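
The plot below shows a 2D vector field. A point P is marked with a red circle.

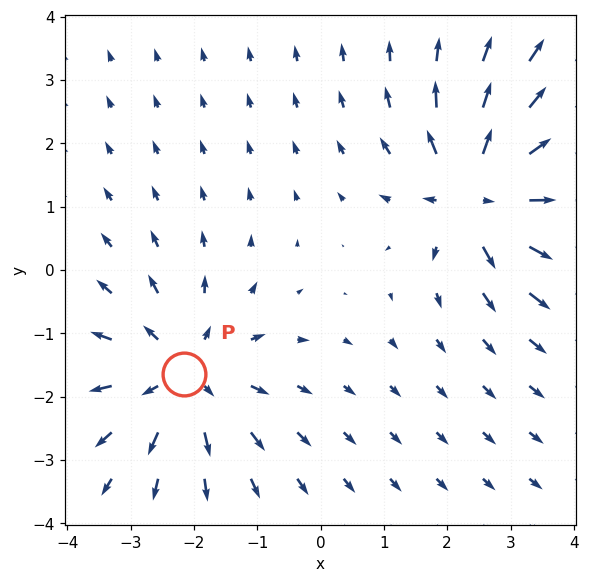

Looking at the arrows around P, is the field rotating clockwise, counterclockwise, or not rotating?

Near P at (-2.2, -1.6) the arrows show no circulation. The curl there is ≈0.

not rotating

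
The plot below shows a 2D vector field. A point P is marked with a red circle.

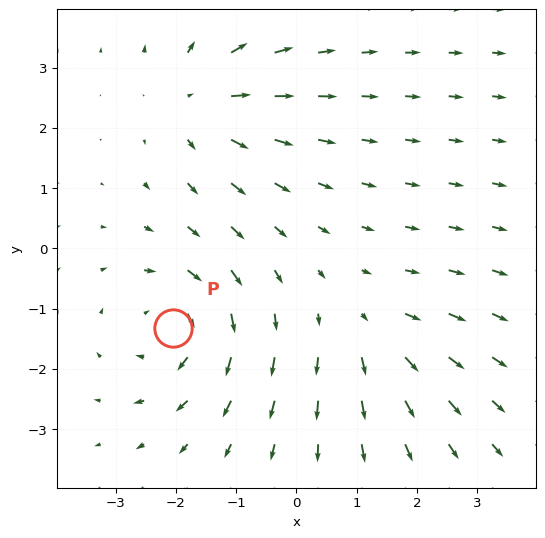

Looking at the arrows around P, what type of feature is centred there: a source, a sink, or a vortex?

vortex

At P (-2.1, -1.3) the arrows circulate clockwise. Divergence ≈0, curl about -4 — near-zero divergence with nonzero curl is a vortex.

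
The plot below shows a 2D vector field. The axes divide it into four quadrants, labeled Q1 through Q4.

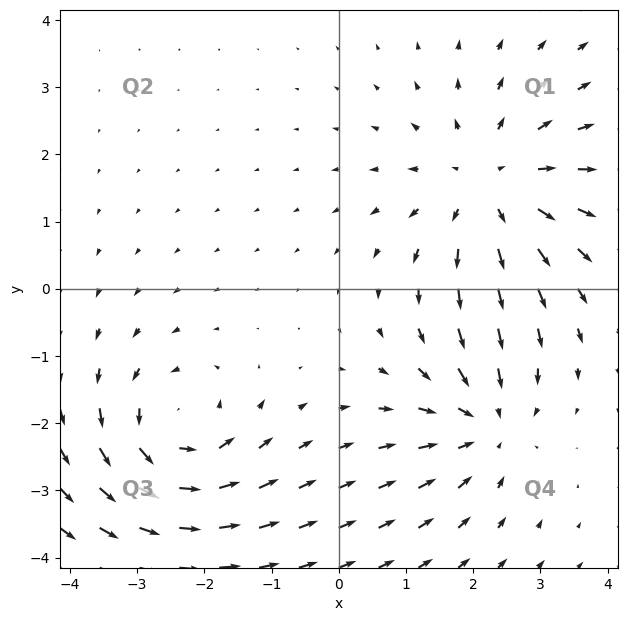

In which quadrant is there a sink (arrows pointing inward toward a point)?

The sink sits at approximately (2.2, -2.0), which lies in quadrant Q4. The divergence there is about -4, negative as expected for a sink.

Q4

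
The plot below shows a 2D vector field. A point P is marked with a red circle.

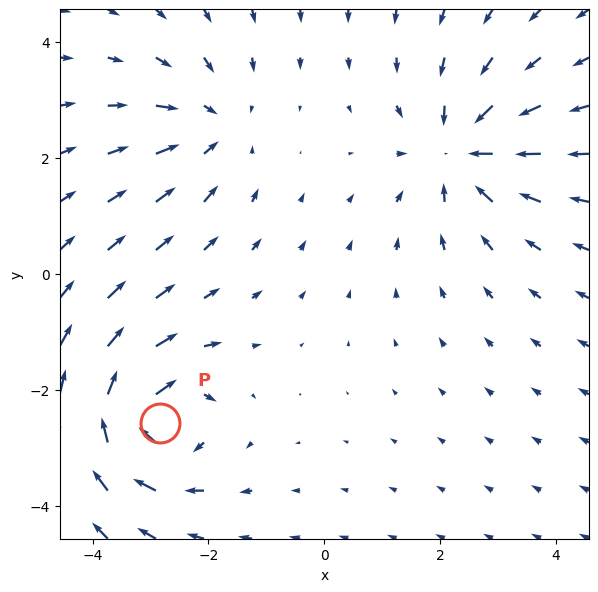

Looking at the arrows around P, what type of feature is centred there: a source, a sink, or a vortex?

vortex

At P (-2.8, -2.6) the arrows circulate clockwise. Divergence ≈0, curl about -5 — near-zero divergence with nonzero curl is a vortex.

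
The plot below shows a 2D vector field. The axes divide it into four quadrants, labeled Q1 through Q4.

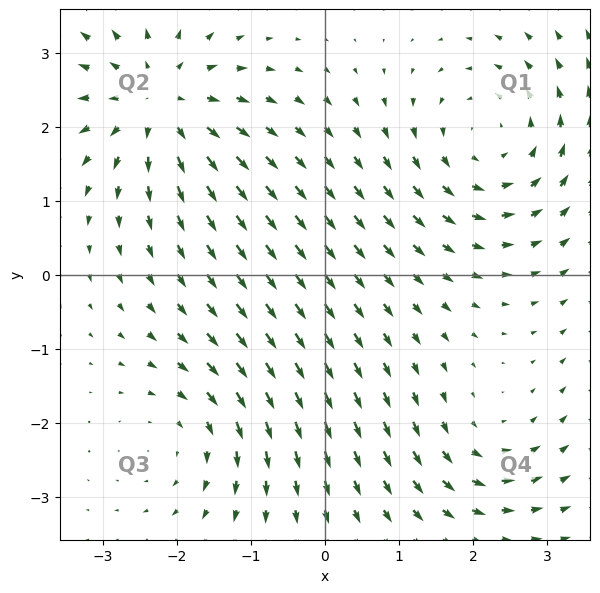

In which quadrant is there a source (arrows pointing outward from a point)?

The source sits at approximately (-2.2, 2.3), which lies in quadrant Q2. The divergence there is about +5, positive as expected for a source.

Q2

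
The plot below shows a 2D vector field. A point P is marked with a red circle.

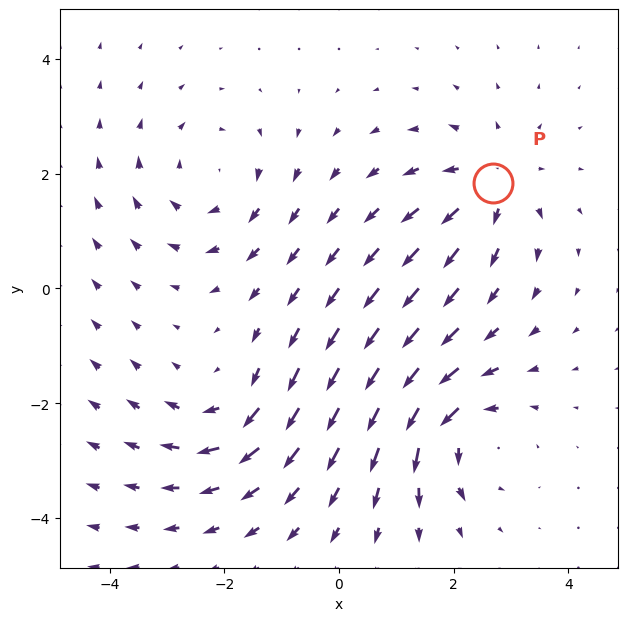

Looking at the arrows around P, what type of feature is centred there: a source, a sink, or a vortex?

At P (2.7, 1.8) the arrows spread outward. Divergence about +5, curl ≈0 — positive divergence with near-zero curl is a source.

source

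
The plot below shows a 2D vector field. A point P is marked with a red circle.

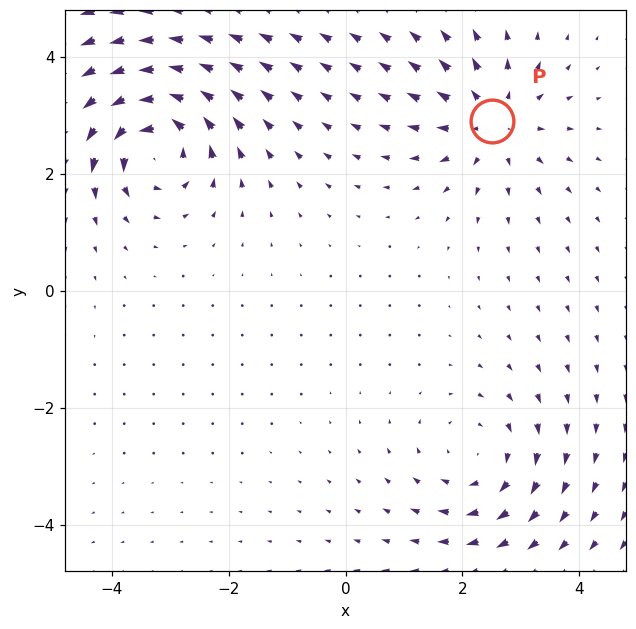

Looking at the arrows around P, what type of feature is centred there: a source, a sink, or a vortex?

At P (2.5, 2.9) the arrows spread outward. Divergence about +4, curl ≈0 — positive divergence with near-zero curl is a source.

source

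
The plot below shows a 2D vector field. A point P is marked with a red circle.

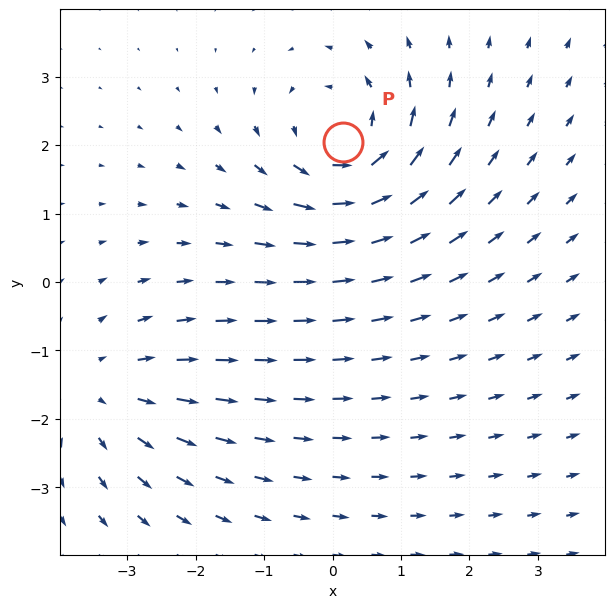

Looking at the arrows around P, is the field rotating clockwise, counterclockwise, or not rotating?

Near P at (0.2, 2.0) the arrows circulate counterclockwise. The curl (z-component) there is about +4; positive curl means counterclockwise rotation.

counterclockwise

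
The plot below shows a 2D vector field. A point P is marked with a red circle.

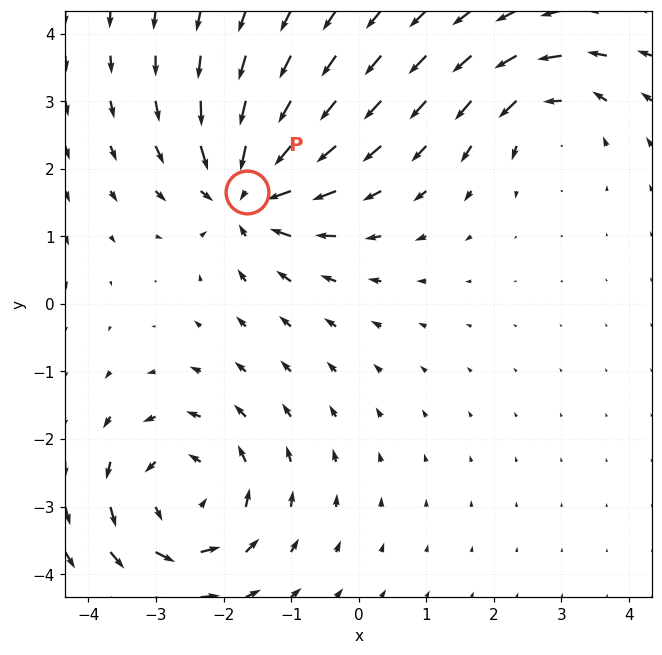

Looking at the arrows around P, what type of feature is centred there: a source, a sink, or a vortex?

At P (-1.6, 1.7) the arrows converge inward. Divergence about -6, curl ≈0 — negative divergence with near-zero curl is a sink.

sink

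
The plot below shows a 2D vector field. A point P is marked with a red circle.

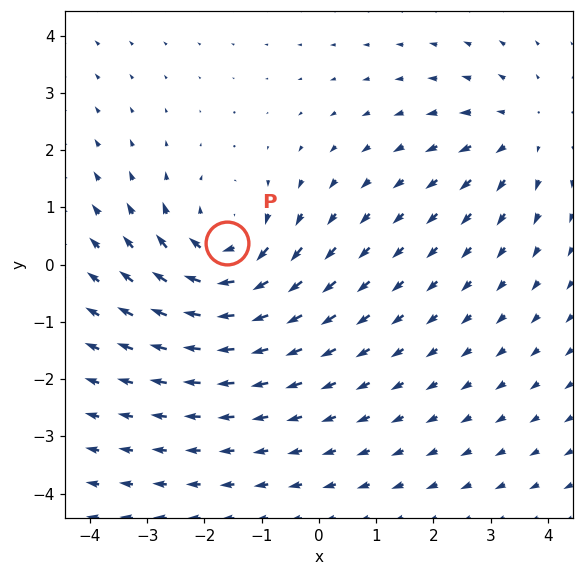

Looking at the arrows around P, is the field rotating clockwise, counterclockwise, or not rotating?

Near P at (-1.6, 0.4) the arrows circulate clockwise. The curl (z-component) there is about -4; negative curl means clockwise rotation.

clockwise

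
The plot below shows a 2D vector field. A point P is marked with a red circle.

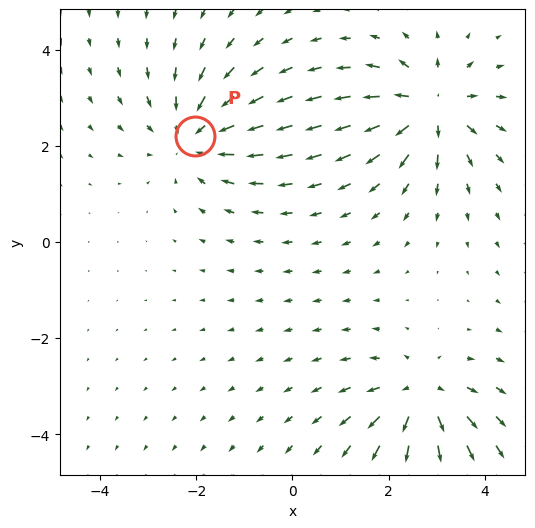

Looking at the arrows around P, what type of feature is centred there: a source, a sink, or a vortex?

At P (-2.0, 2.2) the arrows converge inward. Divergence about -3, curl ≈0 — negative divergence with near-zero curl is a sink.

sink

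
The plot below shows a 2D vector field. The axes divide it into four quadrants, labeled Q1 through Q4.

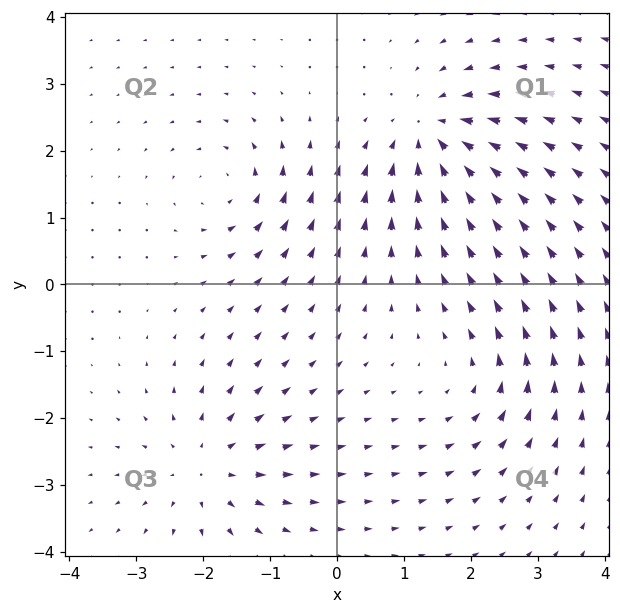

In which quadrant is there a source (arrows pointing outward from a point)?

The source sits at approximately (-2.0, -2.7), which lies in quadrant Q3. The divergence there is about +4, positive as expected for a source.

Q3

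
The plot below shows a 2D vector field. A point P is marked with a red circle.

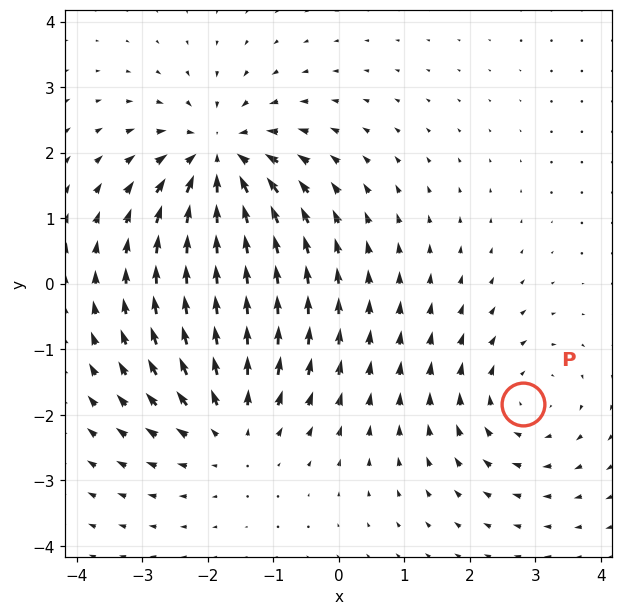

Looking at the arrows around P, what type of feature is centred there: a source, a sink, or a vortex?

At P (2.8, -1.8) the arrows circulate clockwise. Divergence ≈0, curl about -2 — near-zero divergence with nonzero curl is a vortex.

vortex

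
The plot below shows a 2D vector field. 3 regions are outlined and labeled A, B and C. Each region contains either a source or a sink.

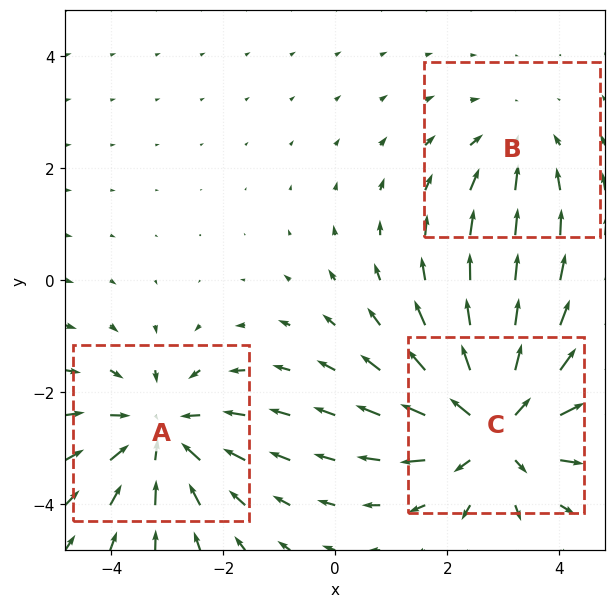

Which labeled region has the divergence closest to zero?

B

Divergence at each region's feature centre — A: about -3, B: about -2, C: about +4. Region B is closest to zero.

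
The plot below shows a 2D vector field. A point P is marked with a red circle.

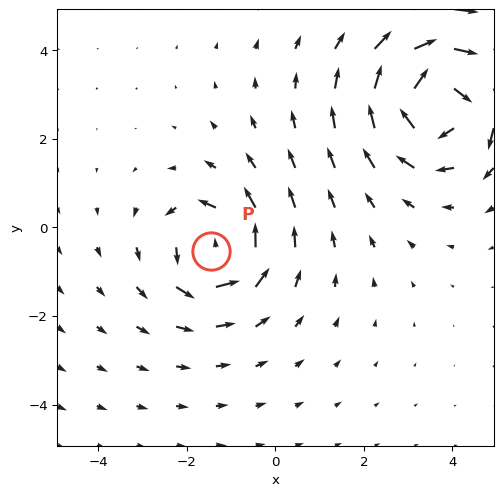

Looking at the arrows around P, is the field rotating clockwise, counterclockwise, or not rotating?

Near P at (-1.5, -0.5) the arrows circulate counterclockwise. The curl (z-component) there is about +4; positive curl means counterclockwise rotation.

counterclockwise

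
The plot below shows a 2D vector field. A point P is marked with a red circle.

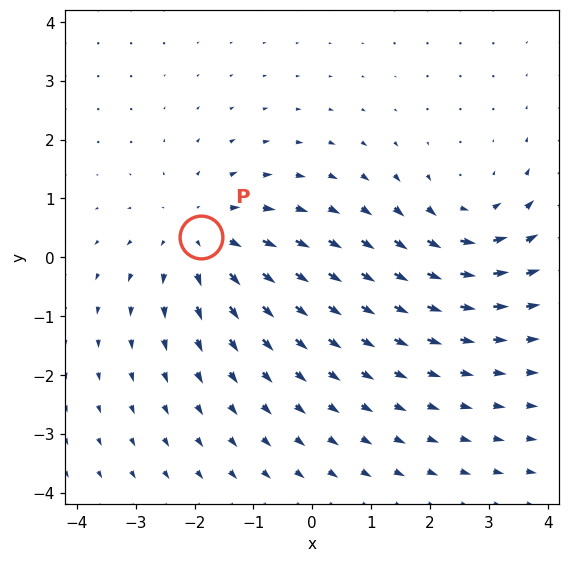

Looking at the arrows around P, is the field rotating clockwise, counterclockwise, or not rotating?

Near P at (-1.9, 0.3) the arrows show no circulation. The curl there is ≈0.

not rotating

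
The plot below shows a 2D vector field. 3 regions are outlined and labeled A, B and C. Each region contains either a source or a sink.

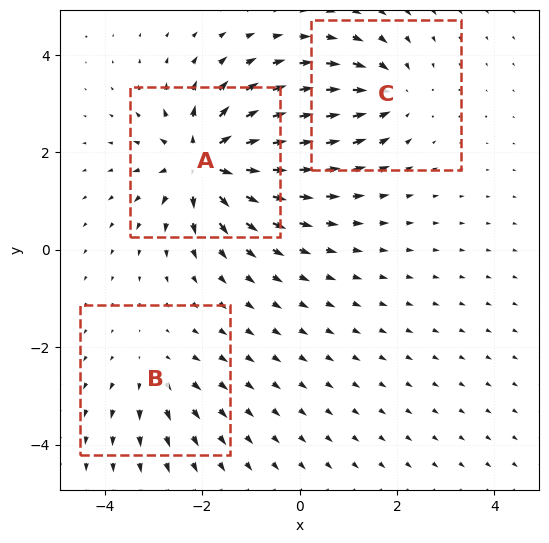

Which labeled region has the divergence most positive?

Divergence at each region's feature centre — A: about +6, B: about +3, C: about -4. Region A is most positive.

A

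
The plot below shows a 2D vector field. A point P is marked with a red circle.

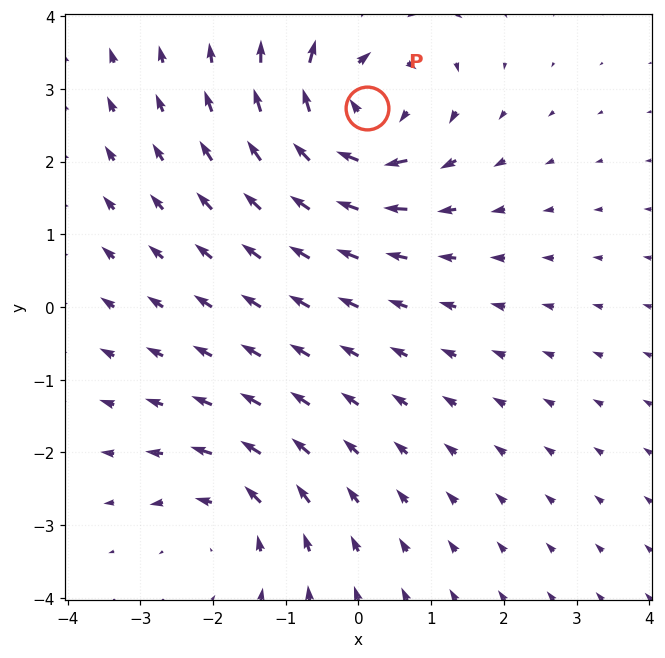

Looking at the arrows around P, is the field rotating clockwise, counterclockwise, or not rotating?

clockwise

Near P at (0.1, 2.7) the arrows circulate clockwise. The curl (z-component) there is about -5; negative curl means clockwise rotation.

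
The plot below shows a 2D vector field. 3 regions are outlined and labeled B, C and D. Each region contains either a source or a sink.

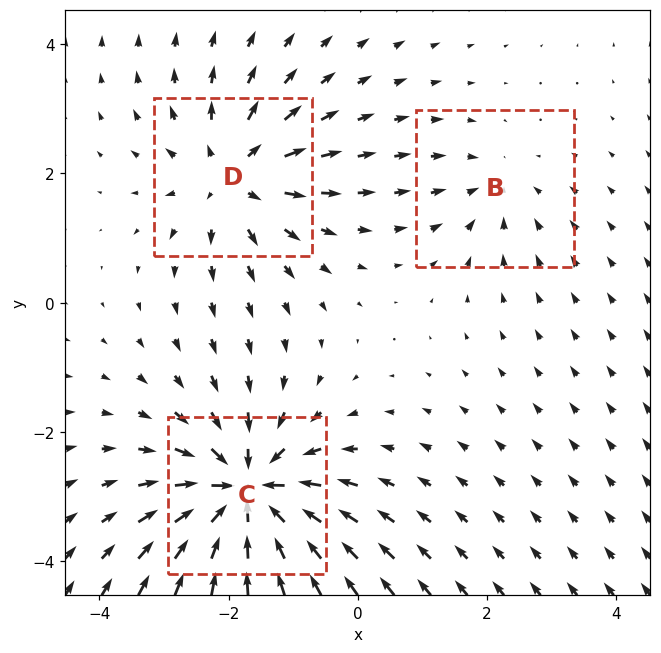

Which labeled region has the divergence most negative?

Divergence at each region's feature centre — B: about -2, C: about -6, D: about +4. Region C is most negative.

C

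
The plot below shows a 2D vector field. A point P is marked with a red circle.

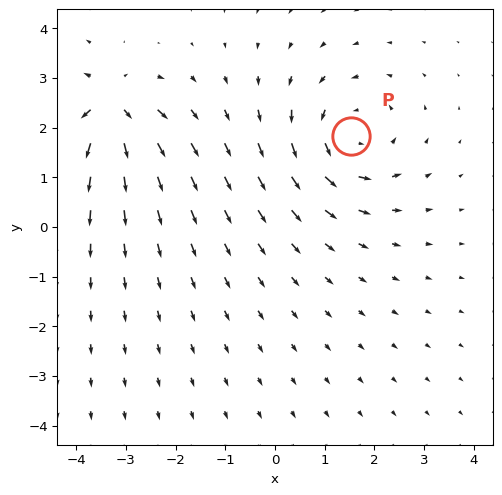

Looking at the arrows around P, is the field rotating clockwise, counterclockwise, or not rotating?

counterclockwise

Near P at (1.5, 1.8) the arrows circulate counterclockwise. The curl (z-component) there is about +3; positive curl means counterclockwise rotation.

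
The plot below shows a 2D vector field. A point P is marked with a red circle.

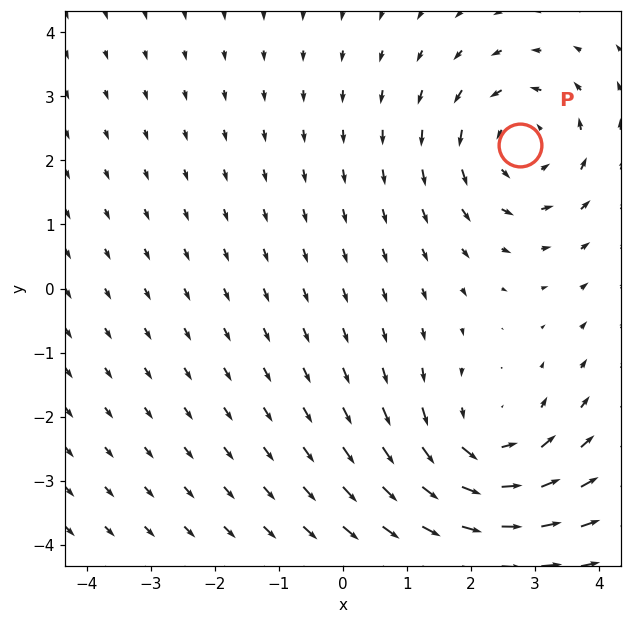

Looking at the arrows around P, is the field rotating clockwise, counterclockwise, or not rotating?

counterclockwise

Near P at (2.8, 2.2) the arrows circulate counterclockwise. The curl (z-component) there is about +4; positive curl means counterclockwise rotation.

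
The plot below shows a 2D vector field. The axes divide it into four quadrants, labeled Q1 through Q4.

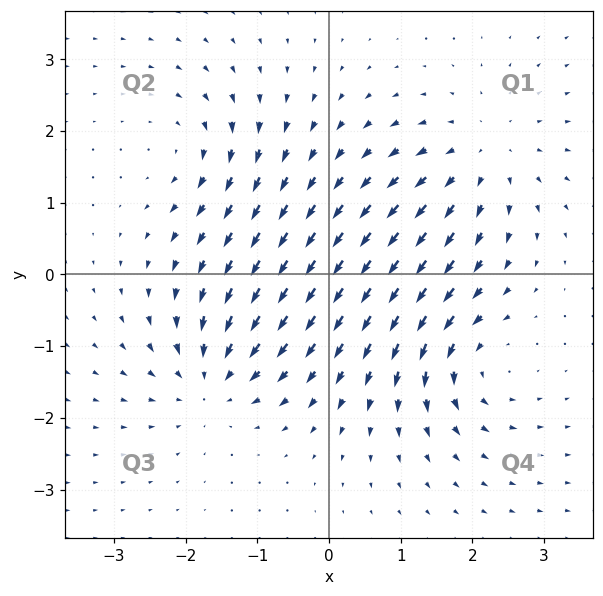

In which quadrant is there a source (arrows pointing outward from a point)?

The source sits at approximately (2.1, 1.6), which lies in quadrant Q1. The divergence there is about +3, positive as expected for a source.

Q1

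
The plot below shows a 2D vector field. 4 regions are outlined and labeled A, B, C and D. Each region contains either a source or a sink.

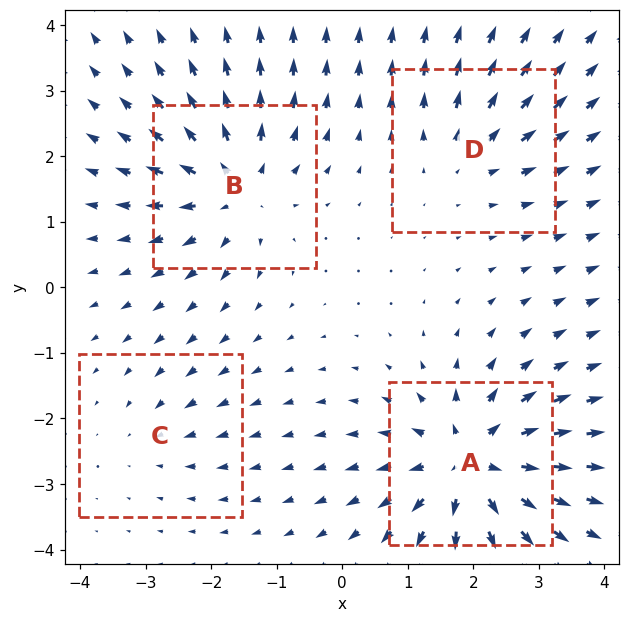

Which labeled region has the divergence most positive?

Divergence at each region's feature centre — A: about +8, B: about +6, C: about -2, D: about +4. Region A is most positive.

A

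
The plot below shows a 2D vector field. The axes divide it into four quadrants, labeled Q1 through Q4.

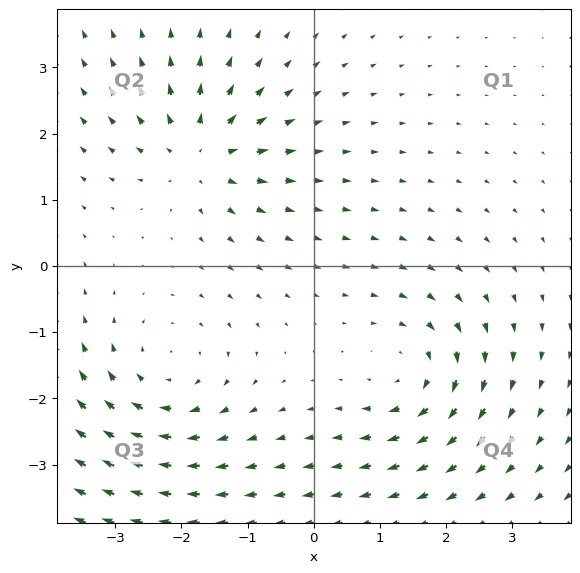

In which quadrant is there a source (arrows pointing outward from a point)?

Q2

The source sits at approximately (-1.7, 1.7), which lies in quadrant Q2. The divergence there is about +5, positive as expected for a source.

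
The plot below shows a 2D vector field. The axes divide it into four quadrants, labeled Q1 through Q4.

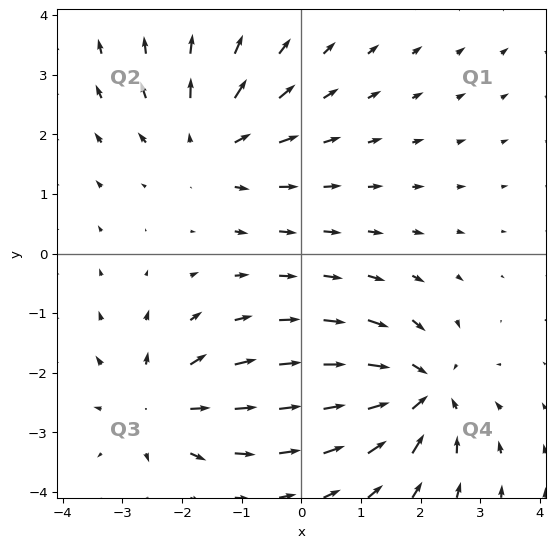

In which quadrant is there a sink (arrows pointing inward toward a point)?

The sink sits at approximately (2.0, -2.3), which lies in quadrant Q4. The divergence there is about -6, negative as expected for a sink.

Q4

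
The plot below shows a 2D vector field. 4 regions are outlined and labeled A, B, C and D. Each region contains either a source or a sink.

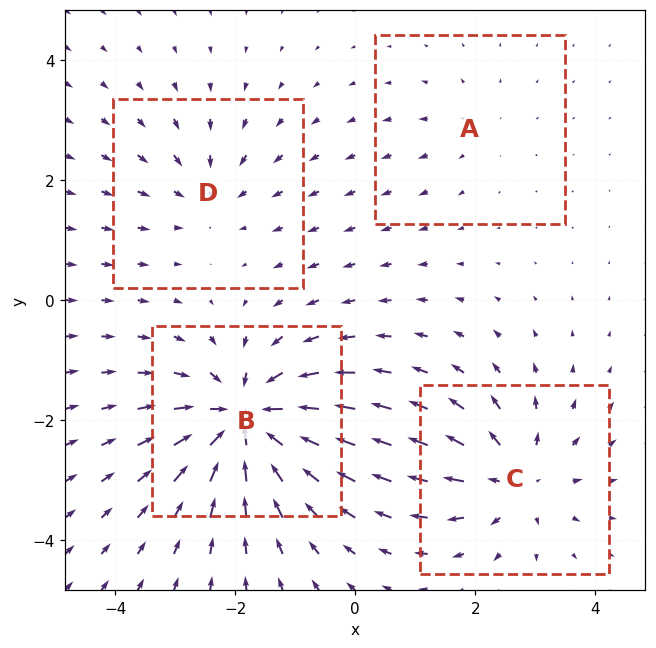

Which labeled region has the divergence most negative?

Divergence at each region's feature centre — A: about +2, B: about -8, C: about +5, D: about -3. Region B is most negative.

B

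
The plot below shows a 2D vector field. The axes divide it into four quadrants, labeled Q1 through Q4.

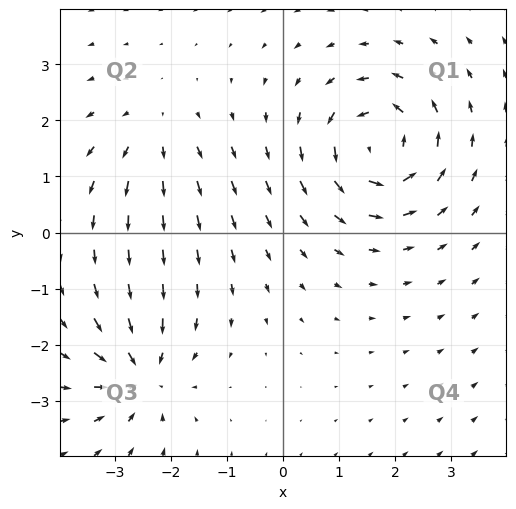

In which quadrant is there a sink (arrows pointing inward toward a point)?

The sink sits at approximately (-2.5, -2.5), which lies in quadrant Q3. The divergence there is about -5, negative as expected for a sink.

Q3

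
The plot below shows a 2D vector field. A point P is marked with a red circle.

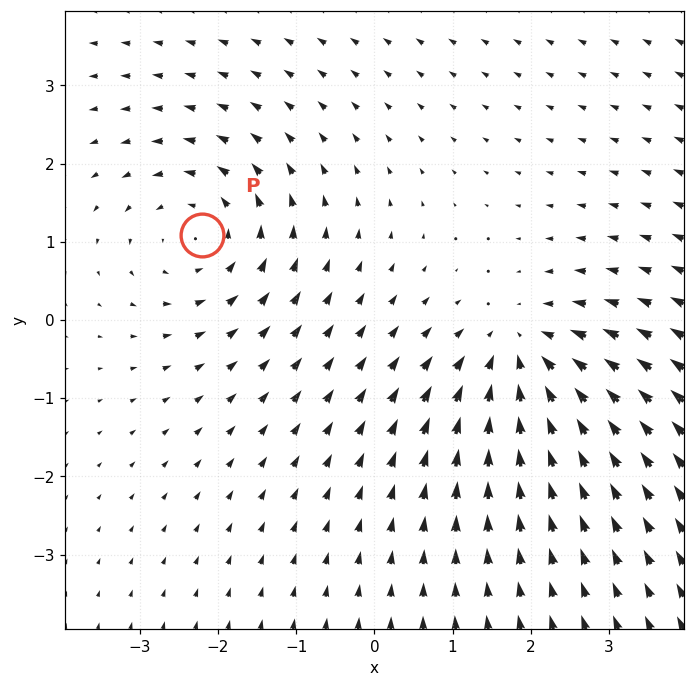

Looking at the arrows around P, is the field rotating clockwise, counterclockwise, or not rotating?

counterclockwise

Near P at (-2.2, 1.1) the arrows circulate counterclockwise. The curl (z-component) there is about +3; positive curl means counterclockwise rotation.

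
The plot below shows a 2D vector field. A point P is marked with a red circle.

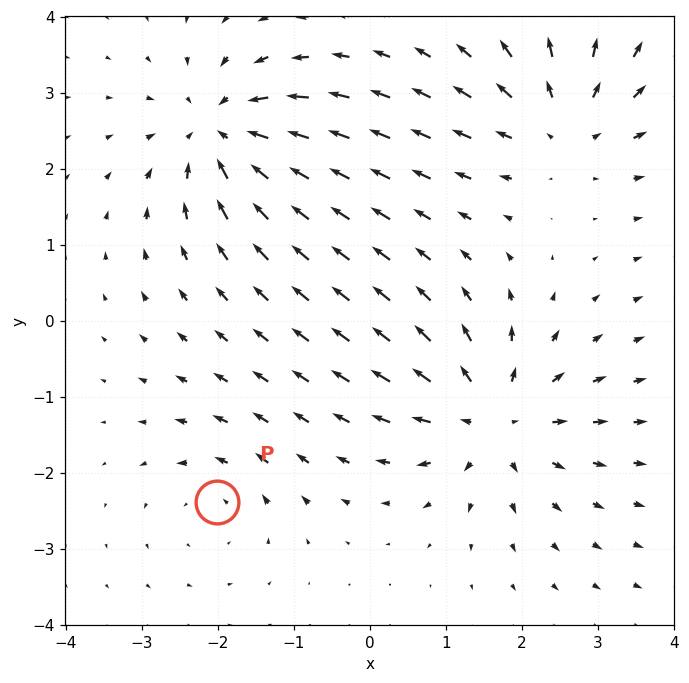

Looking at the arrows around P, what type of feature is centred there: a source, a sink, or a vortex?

vortex

At P (-2.0, -2.4) the arrows circulate counterclockwise. Divergence ≈0, curl about +3 — near-zero divergence with nonzero curl is a vortex.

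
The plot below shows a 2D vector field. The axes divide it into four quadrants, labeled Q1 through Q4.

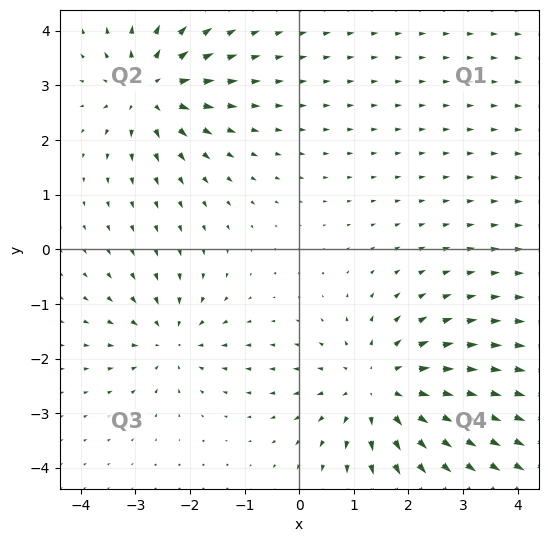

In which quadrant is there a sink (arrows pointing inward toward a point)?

The sink sits at approximately (-2.4, -1.7), which lies in quadrant Q3. The divergence there is about -4, negative as expected for a sink.

Q3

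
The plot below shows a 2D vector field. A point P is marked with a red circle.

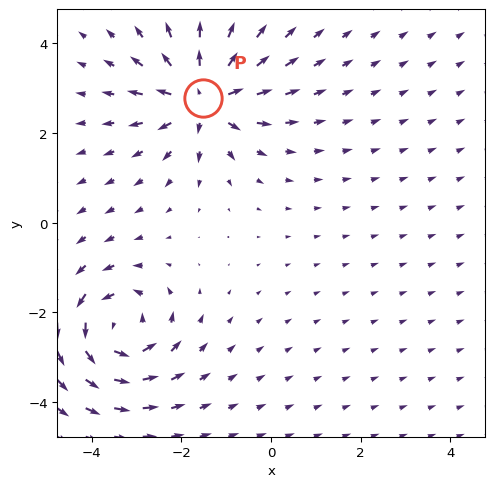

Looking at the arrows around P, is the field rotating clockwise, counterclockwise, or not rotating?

not rotating

Near P at (-1.5, 2.8) the arrows show no circulation. The curl there is ≈0.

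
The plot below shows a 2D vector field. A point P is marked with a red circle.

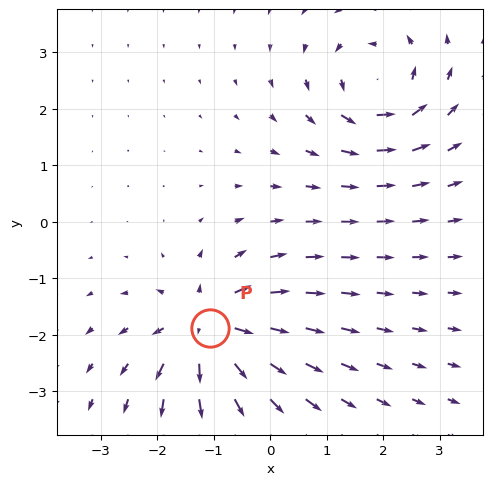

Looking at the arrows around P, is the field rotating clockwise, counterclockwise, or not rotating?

not rotating

Near P at (-1.1, -1.9) the arrows show no circulation. The curl there is ≈0.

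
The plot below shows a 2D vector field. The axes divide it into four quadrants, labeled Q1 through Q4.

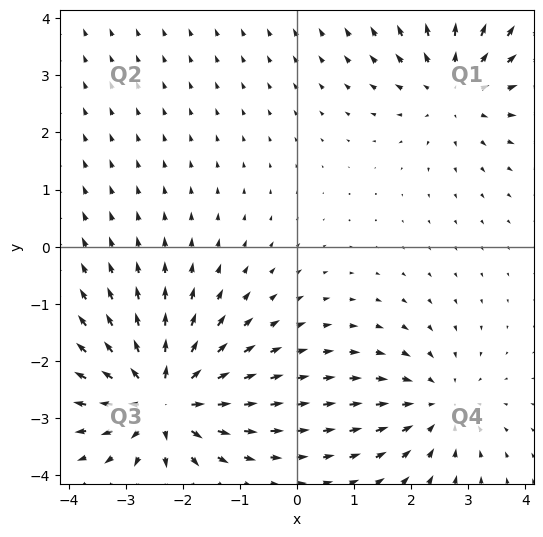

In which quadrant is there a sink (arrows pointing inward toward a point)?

The sink sits at approximately (2.5, -2.8), which lies in quadrant Q4. The divergence there is about -3, negative as expected for a sink.

Q4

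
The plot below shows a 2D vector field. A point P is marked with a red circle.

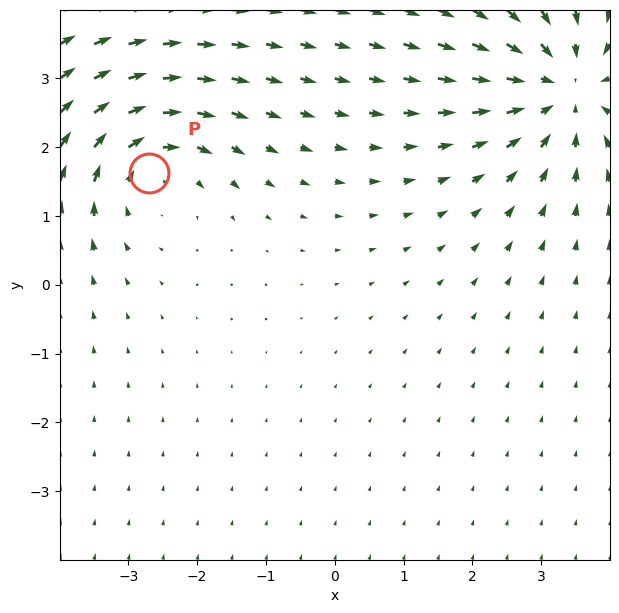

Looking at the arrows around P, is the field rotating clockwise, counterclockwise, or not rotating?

clockwise

Near P at (-2.7, 1.6) the arrows circulate clockwise. The curl (z-component) there is about -3; negative curl means clockwise rotation.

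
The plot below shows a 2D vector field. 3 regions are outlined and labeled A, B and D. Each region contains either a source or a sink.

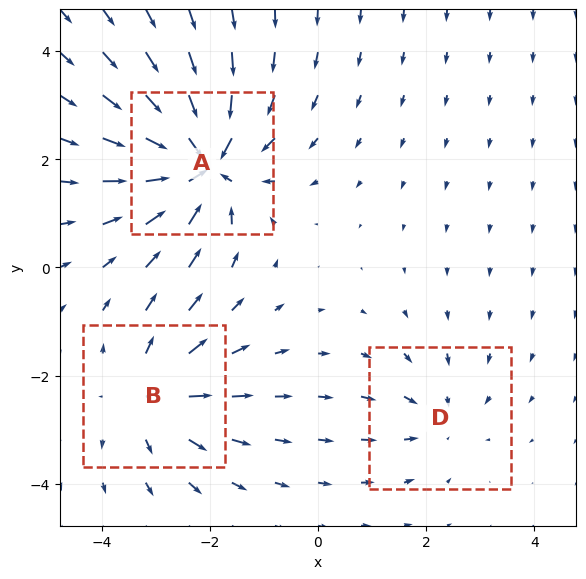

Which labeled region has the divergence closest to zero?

Divergence at each region's feature centre — A: about -6, B: about +3, D: about -2. Region D is closest to zero.

D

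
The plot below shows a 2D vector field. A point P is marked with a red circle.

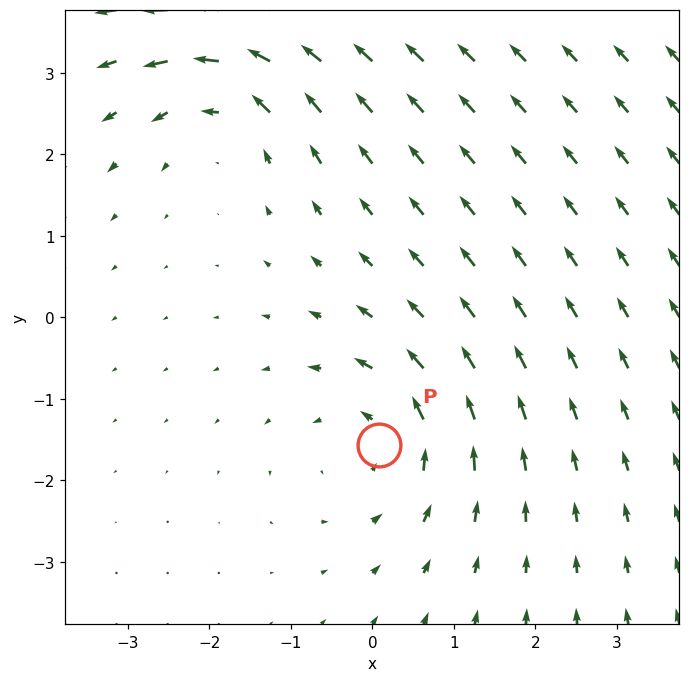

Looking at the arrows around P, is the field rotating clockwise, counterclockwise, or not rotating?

counterclockwise

Near P at (0.1, -1.6) the arrows circulate counterclockwise. The curl (z-component) there is about +3; positive curl means counterclockwise rotation.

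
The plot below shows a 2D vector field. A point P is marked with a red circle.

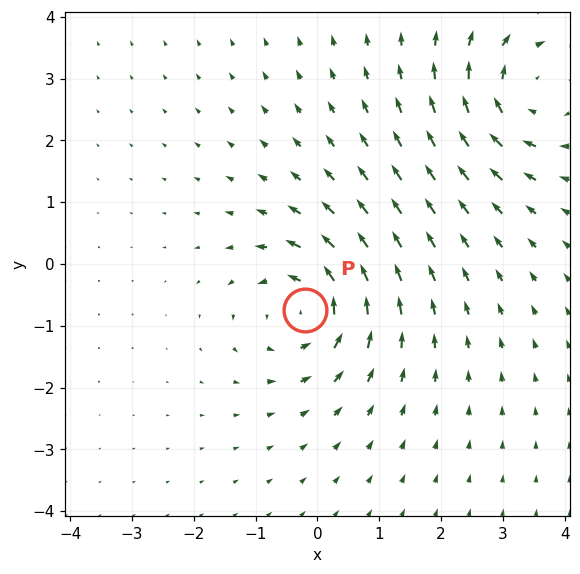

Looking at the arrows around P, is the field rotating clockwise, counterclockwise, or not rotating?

counterclockwise

Near P at (-0.2, -0.8) the arrows circulate counterclockwise. The curl (z-component) there is about +5; positive curl means counterclockwise rotation.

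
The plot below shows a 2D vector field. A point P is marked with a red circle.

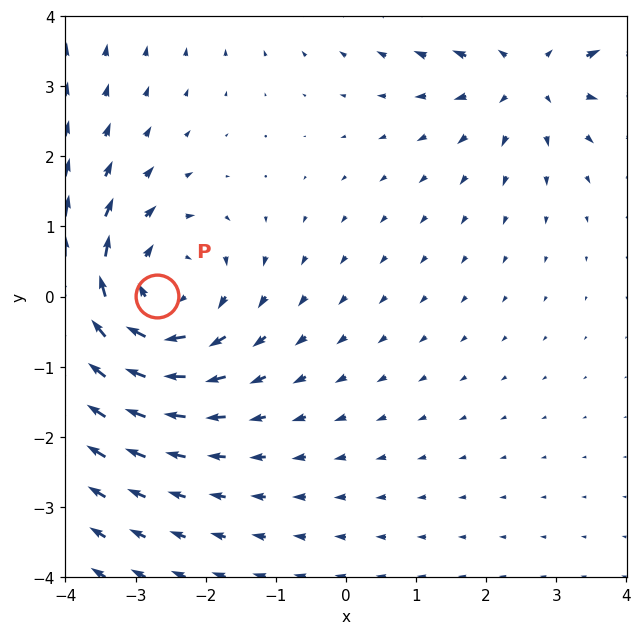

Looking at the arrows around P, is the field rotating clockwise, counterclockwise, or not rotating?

clockwise

Near P at (-2.7, 0.0) the arrows circulate clockwise. The curl (z-component) there is about -4; negative curl means clockwise rotation.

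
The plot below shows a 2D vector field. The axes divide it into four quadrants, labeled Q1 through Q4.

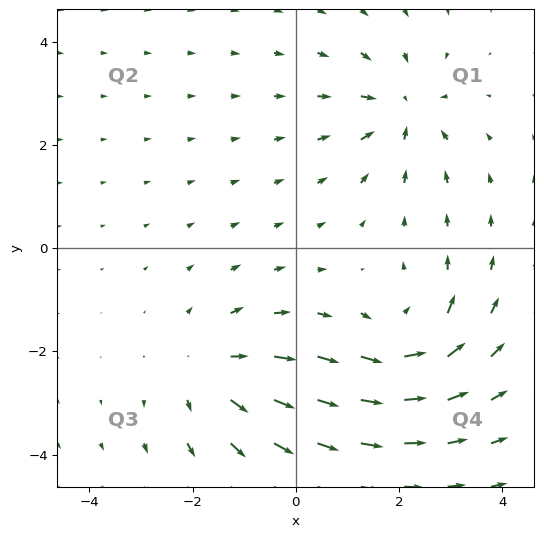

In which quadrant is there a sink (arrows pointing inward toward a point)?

Q1

The sink sits at approximately (2.1, 2.7), which lies in quadrant Q1. The divergence there is about -4, negative as expected for a sink.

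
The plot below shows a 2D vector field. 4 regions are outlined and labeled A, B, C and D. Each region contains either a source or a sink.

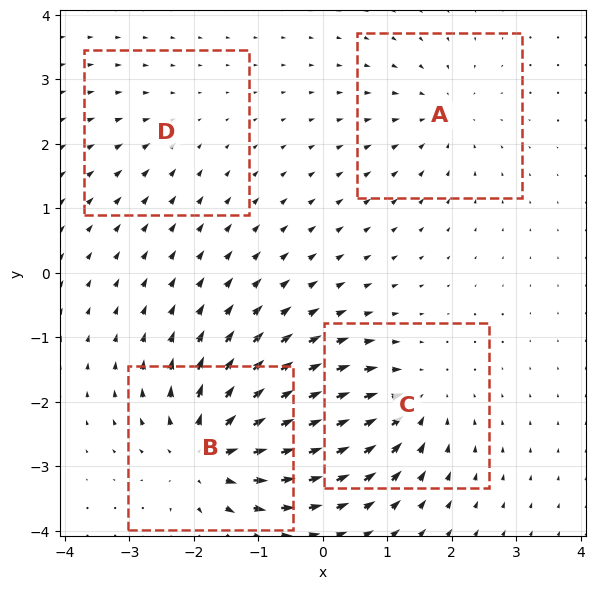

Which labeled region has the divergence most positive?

Divergence at each region's feature centre — A: about -4, B: about +8, C: about -6, D: about -2. Region B is most positive.

B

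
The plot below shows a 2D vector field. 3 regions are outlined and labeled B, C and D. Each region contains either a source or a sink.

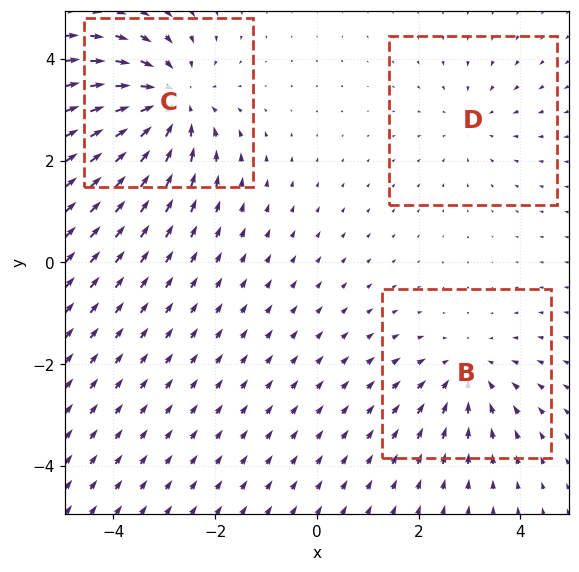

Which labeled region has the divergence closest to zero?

Divergence at each region's feature centre — B: about -3, C: about -4, D: about -2. Region D is closest to zero.

D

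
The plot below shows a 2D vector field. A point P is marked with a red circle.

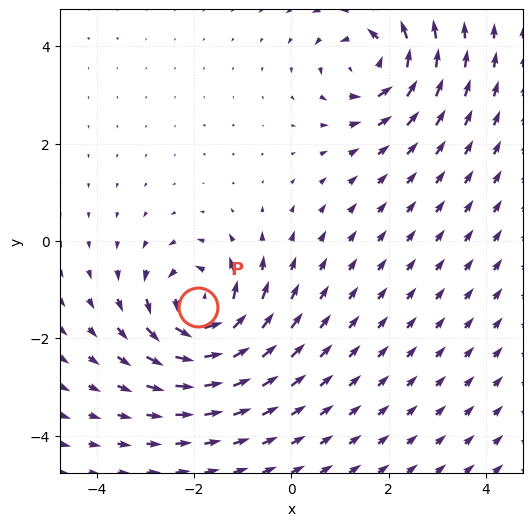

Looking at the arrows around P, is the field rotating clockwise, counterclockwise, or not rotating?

Near P at (-1.9, -1.4) the arrows circulate counterclockwise. The curl (z-component) there is about +6; positive curl means counterclockwise rotation.

counterclockwise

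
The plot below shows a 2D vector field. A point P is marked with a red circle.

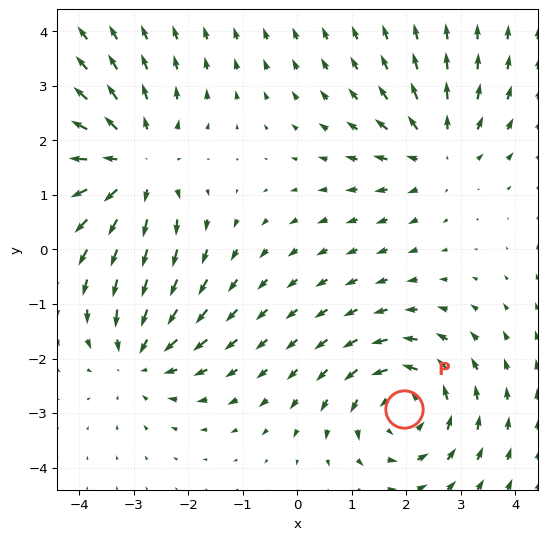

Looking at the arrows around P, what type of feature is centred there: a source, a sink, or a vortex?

vortex

At P (1.9, -2.9) the arrows circulate counterclockwise. Divergence ≈0, curl about +4 — near-zero divergence with nonzero curl is a vortex.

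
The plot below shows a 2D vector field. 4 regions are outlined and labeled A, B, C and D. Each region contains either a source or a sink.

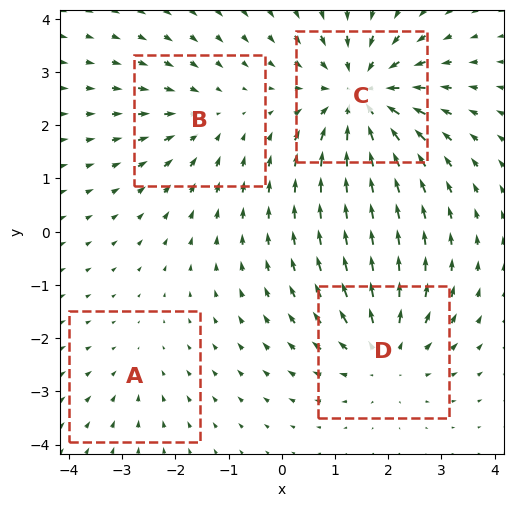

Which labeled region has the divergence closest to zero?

A

Divergence at each region's feature centre — A: about -2, B: about -3, C: about -7, D: about +5. Region A is closest to zero.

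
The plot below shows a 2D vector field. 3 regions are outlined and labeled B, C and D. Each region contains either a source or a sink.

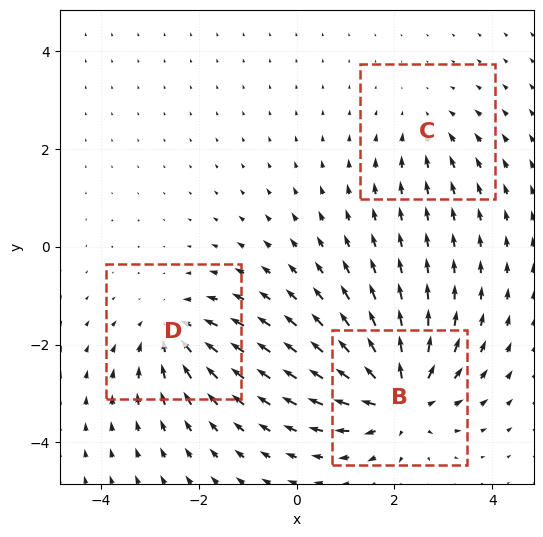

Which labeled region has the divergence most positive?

B

Divergence at each region's feature centre — B: about +6, C: about -2, D: about -4. Region B is most positive.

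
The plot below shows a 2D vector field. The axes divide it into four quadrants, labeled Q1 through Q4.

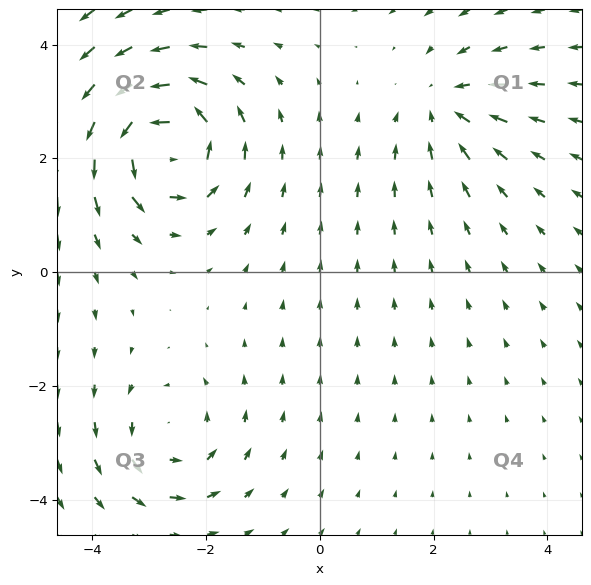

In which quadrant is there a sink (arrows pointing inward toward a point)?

Q1

The sink sits at approximately (2.2, 2.9), which lies in quadrant Q1. The divergence there is about -3, negative as expected for a sink.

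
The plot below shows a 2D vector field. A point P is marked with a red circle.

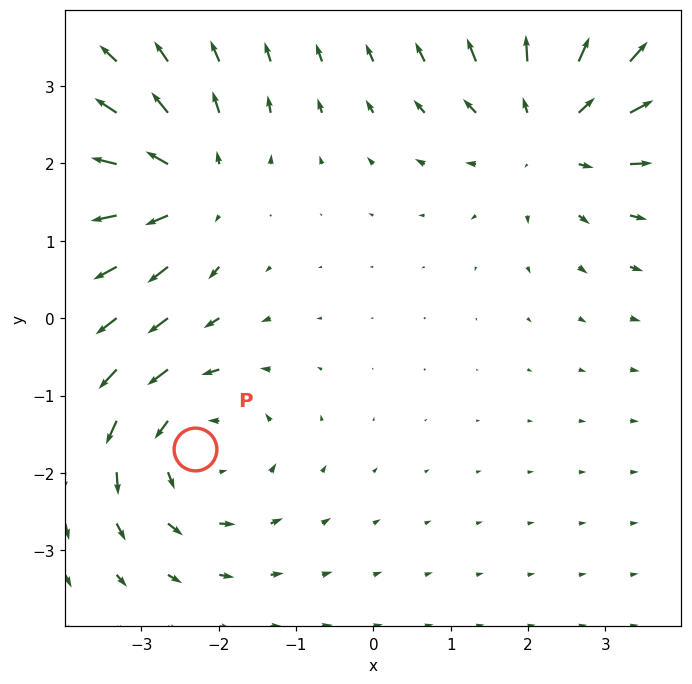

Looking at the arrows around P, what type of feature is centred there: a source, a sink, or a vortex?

At P (-2.3, -1.7) the arrows circulate counterclockwise. Divergence ≈0, curl about +4 — near-zero divergence with nonzero curl is a vortex.

vortex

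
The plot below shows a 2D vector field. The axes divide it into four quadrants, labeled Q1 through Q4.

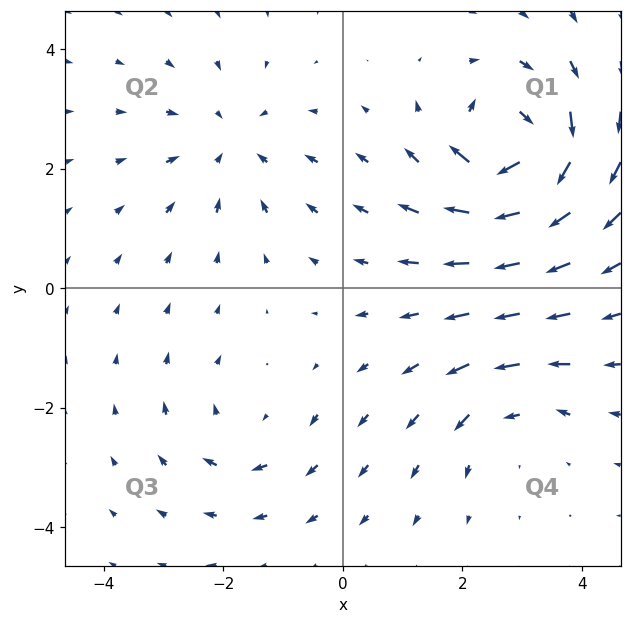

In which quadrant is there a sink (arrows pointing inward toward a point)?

The sink sits at approximately (-1.9, 2.4), which lies in quadrant Q2. The divergence there is about -3, negative as expected for a sink.

Q2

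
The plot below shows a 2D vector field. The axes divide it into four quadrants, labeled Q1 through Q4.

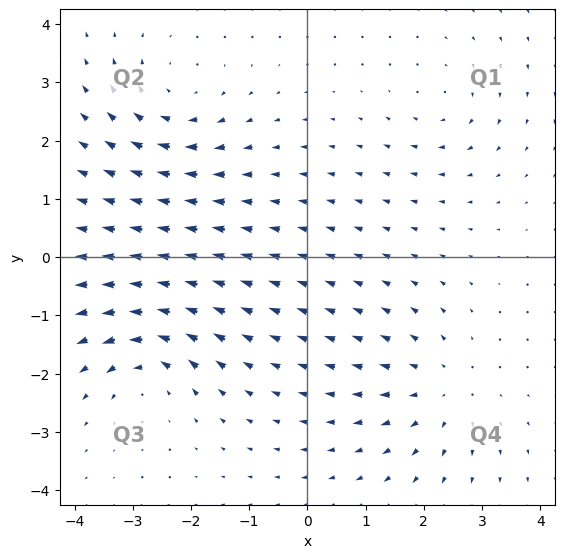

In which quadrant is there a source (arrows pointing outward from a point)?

The source sits at approximately (2.3, -2.3), which lies in quadrant Q4. The divergence there is about +4, positive as expected for a source.

Q4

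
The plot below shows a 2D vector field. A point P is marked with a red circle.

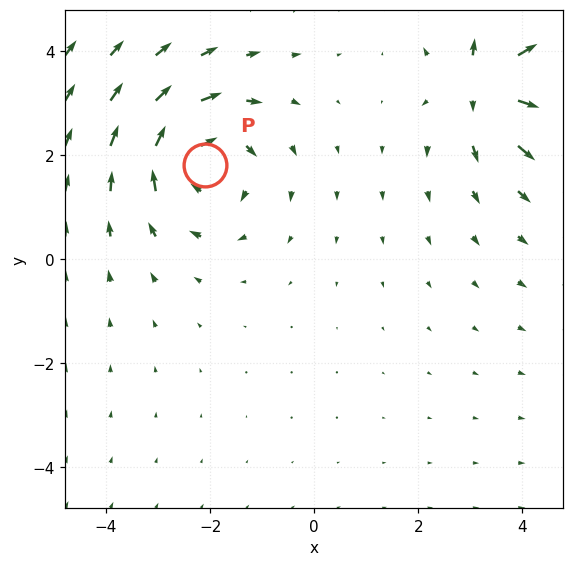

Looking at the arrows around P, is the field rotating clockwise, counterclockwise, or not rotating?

clockwise

Near P at (-2.1, 1.8) the arrows circulate clockwise. The curl (z-component) there is about -4; negative curl means clockwise rotation.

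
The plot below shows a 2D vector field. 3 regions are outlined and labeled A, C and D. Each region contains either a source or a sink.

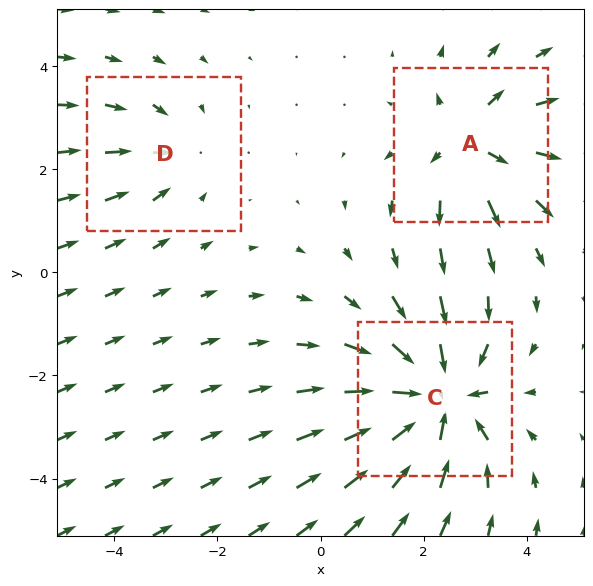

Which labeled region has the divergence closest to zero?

Divergence at each region's feature centre — A: about +4, C: about -6, D: about -2. Region D is closest to zero.

D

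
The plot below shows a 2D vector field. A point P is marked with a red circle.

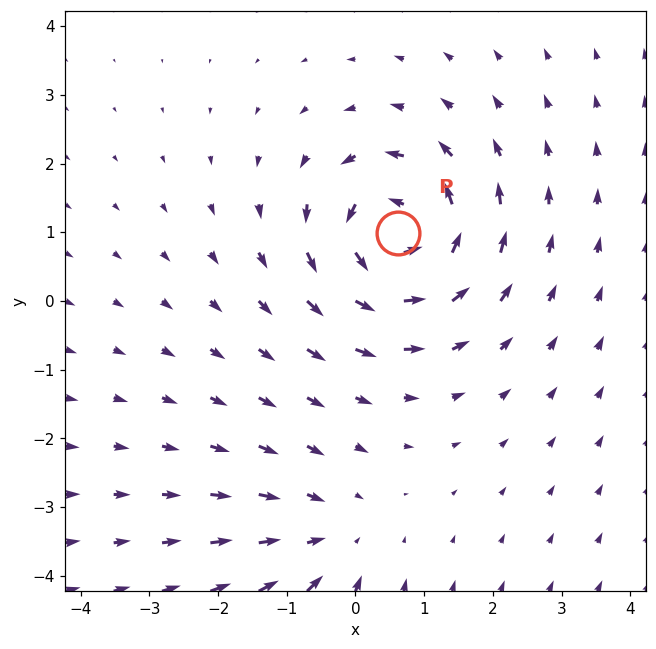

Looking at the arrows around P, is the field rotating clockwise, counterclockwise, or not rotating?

Near P at (0.6, 1.0) the arrows circulate counterclockwise. The curl (z-component) there is about +7; positive curl means counterclockwise rotation.

counterclockwise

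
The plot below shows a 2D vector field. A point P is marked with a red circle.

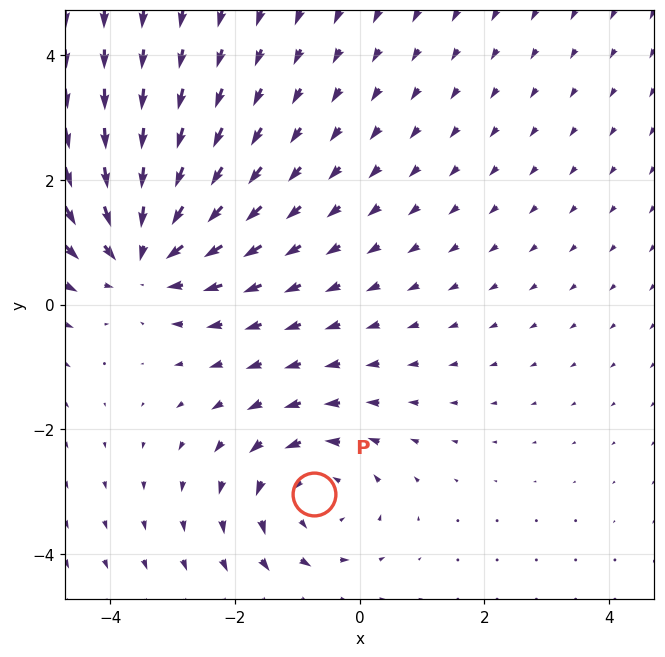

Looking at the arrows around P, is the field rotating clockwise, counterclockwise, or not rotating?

counterclockwise

Near P at (-0.7, -3.0) the arrows circulate counterclockwise. The curl (z-component) there is about +3; positive curl means counterclockwise rotation.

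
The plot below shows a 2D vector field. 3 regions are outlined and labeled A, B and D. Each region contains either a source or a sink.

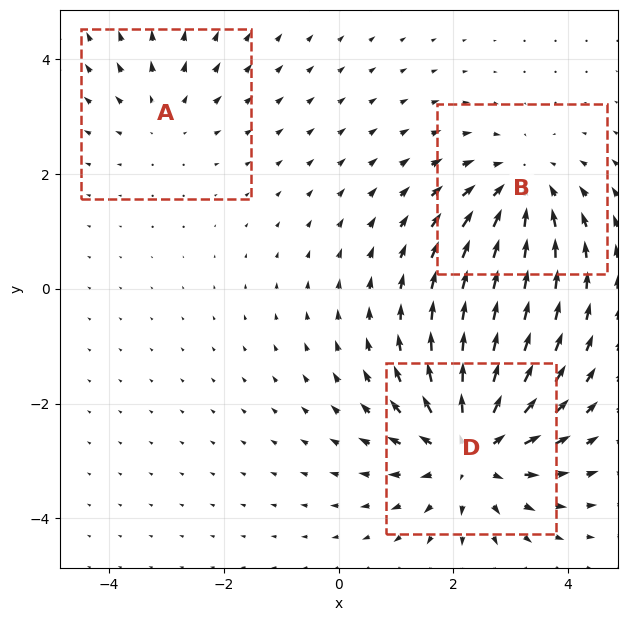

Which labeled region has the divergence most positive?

Divergence at each region's feature centre — A: about +2, B: about -3, D: about +4. Region D is most positive.

D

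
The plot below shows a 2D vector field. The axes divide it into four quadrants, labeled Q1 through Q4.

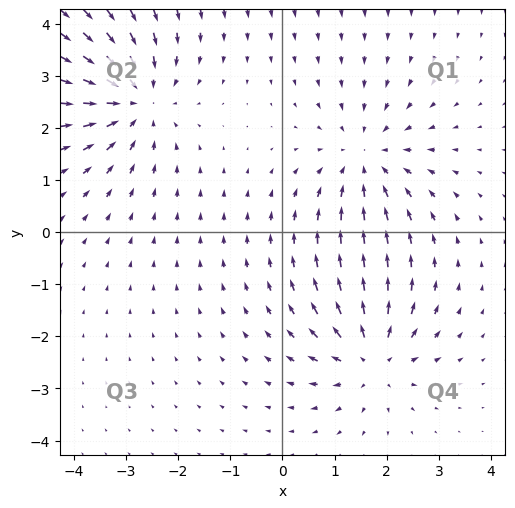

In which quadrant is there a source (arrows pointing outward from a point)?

Q4

The source sits at approximately (1.7, -2.4), which lies in quadrant Q4. The divergence there is about +5, positive as expected for a source.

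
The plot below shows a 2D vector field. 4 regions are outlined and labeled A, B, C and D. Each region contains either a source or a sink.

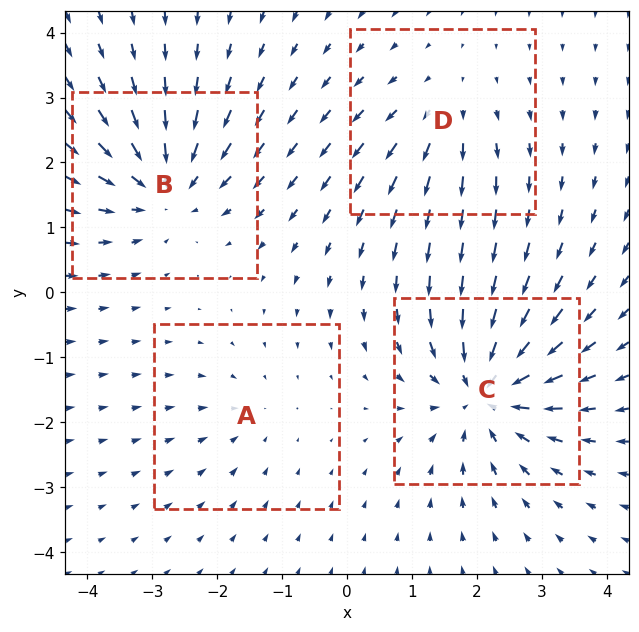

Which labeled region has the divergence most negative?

Divergence at each region's feature centre — A: about -2, B: about -6, C: about -7, D: about +3. Region C is most negative.

C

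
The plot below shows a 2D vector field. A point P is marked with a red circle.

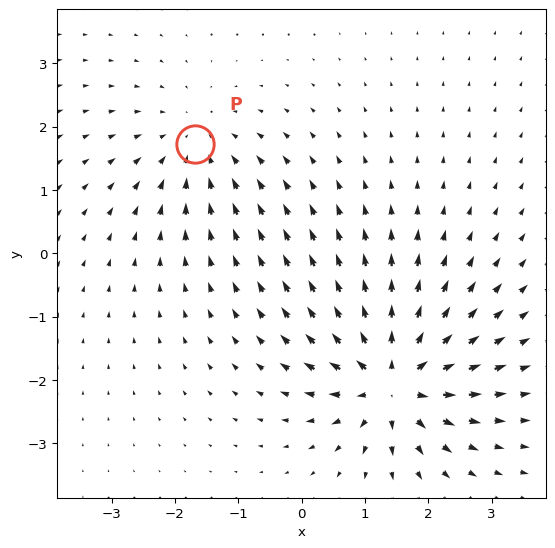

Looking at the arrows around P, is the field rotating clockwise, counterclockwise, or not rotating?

Near P at (-1.7, 1.7) the arrows show no circulation. The curl there is ≈0.

not rotating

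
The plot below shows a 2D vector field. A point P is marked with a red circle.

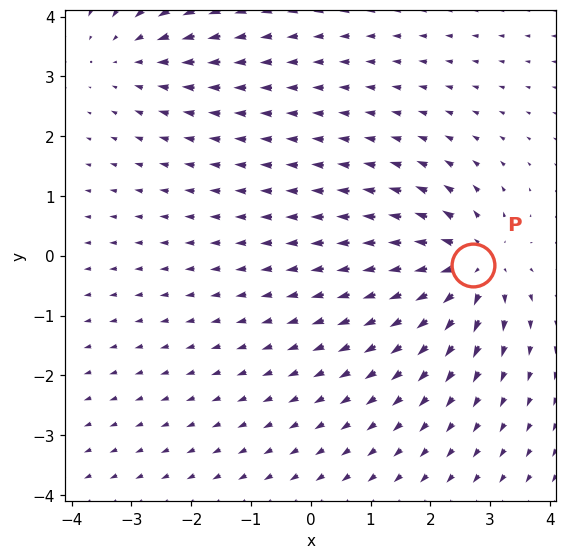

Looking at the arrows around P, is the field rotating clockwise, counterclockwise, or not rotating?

Near P at (2.7, -0.2) the arrows show no circulation. The curl there is ≈0.

not rotating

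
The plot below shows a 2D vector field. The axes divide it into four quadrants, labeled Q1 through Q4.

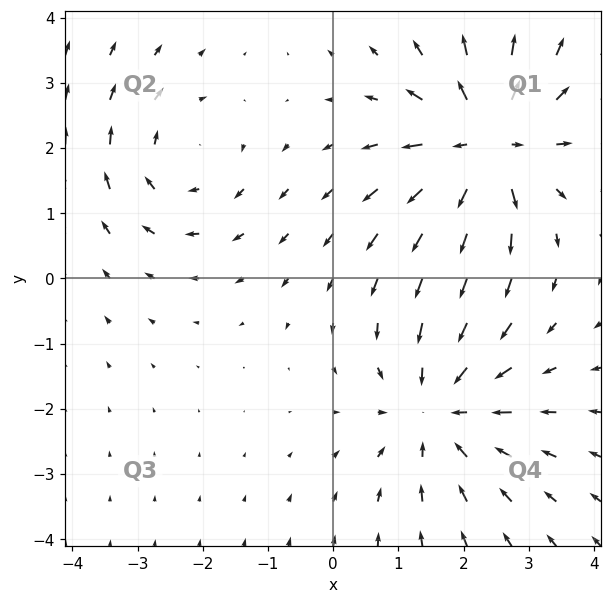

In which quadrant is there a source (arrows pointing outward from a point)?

The source sits at approximately (2.3, 2.1), which lies in quadrant Q1. The divergence there is about +6, positive as expected for a source.

Q1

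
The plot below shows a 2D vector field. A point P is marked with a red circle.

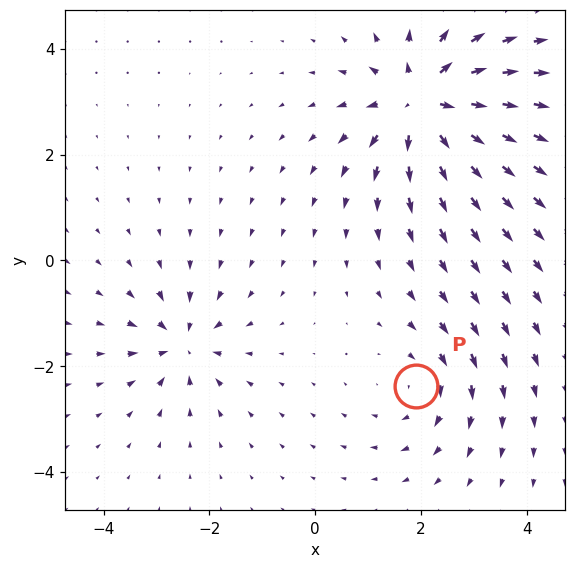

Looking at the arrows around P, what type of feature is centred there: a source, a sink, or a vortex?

At P (1.9, -2.4) the arrows circulate clockwise. Divergence ≈0, curl about -2 — near-zero divergence with nonzero curl is a vortex.

vortex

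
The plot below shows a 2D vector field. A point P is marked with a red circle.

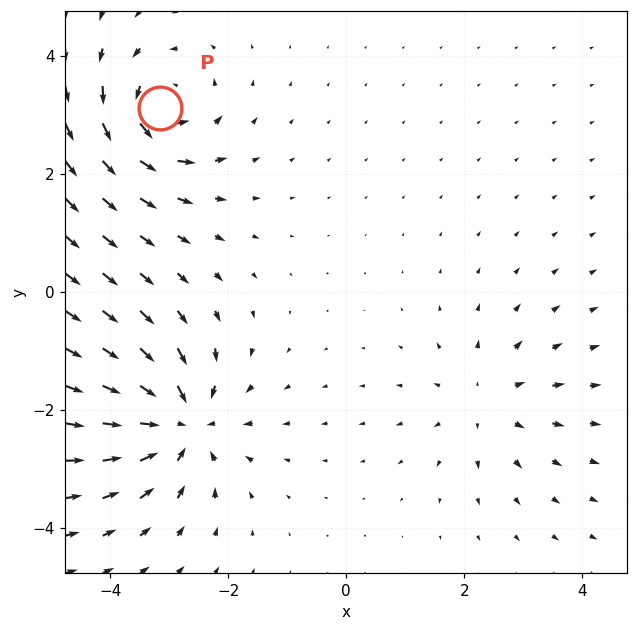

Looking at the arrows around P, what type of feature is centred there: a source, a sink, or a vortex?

At P (-3.2, 3.1) the arrows circulate counterclockwise. Divergence ≈0, curl about +5 — near-zero divergence with nonzero curl is a vortex.

vortex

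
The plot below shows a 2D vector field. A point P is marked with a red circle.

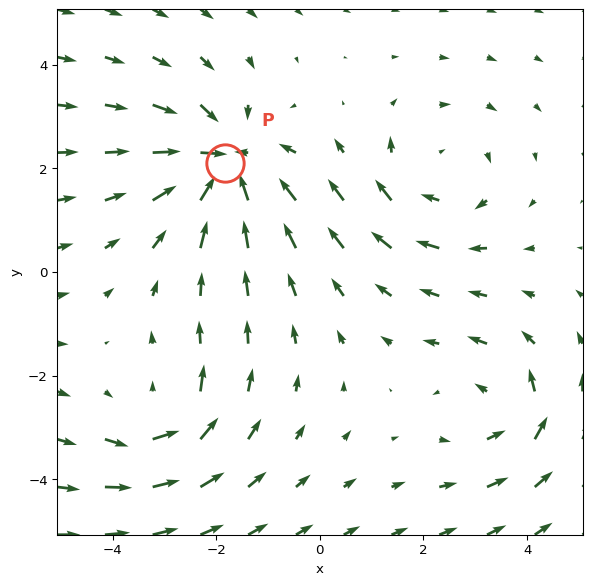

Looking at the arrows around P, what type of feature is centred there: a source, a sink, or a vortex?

At P (-1.8, 2.1) the arrows converge inward. Divergence about -5, curl ≈0 — negative divergence with near-zero curl is a sink.

sink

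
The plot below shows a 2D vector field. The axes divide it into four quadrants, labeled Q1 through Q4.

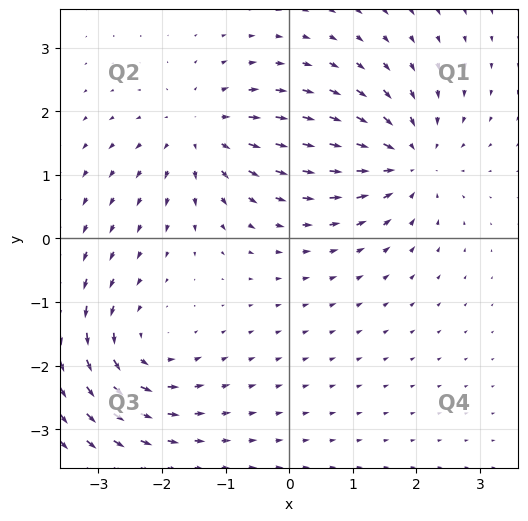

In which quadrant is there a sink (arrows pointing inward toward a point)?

Q1

The sink sits at approximately (1.9, 1.2), which lies in quadrant Q1. The divergence there is about -5, negative as expected for a sink.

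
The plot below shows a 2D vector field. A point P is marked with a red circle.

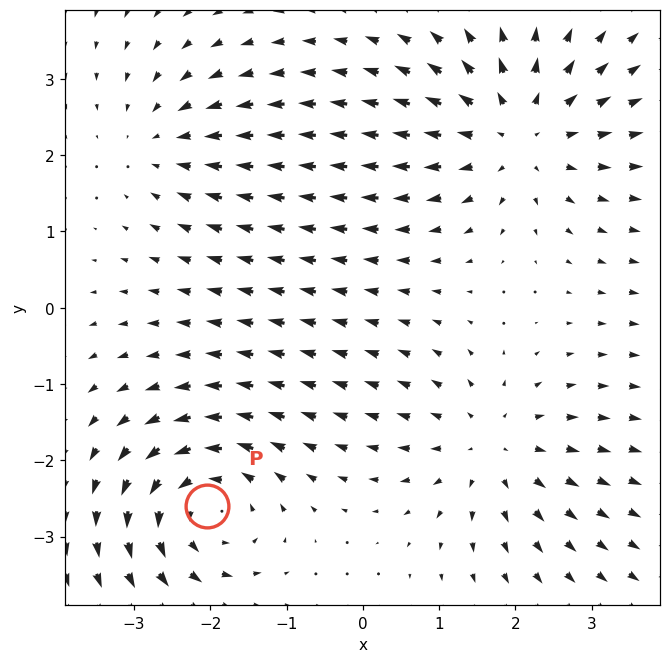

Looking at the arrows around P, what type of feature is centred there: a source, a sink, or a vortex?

At P (-2.0, -2.6) the arrows circulate counterclockwise. Divergence ≈0, curl about +4 — near-zero divergence with nonzero curl is a vortex.

vortex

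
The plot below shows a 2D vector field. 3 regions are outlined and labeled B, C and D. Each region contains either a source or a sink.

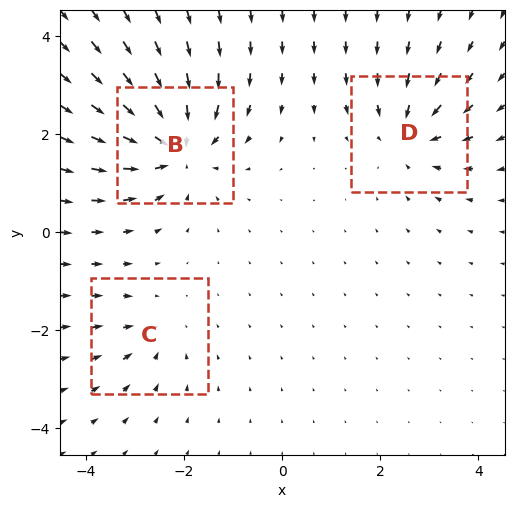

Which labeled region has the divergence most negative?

B

Divergence at each region's feature centre — B: about -5, C: about -2, D: about -4. Region B is most negative.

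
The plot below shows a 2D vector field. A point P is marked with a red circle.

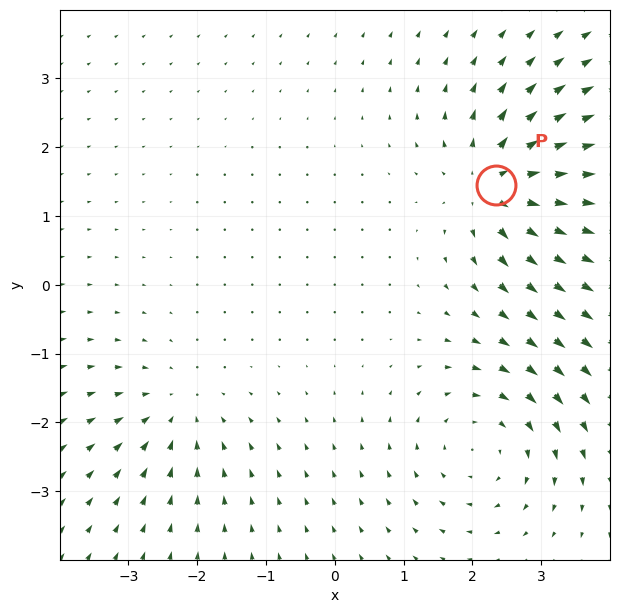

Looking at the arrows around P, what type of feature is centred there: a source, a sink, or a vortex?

source

At P (2.3, 1.4) the arrows spread outward. Divergence about +6, curl ≈0 — positive divergence with near-zero curl is a source.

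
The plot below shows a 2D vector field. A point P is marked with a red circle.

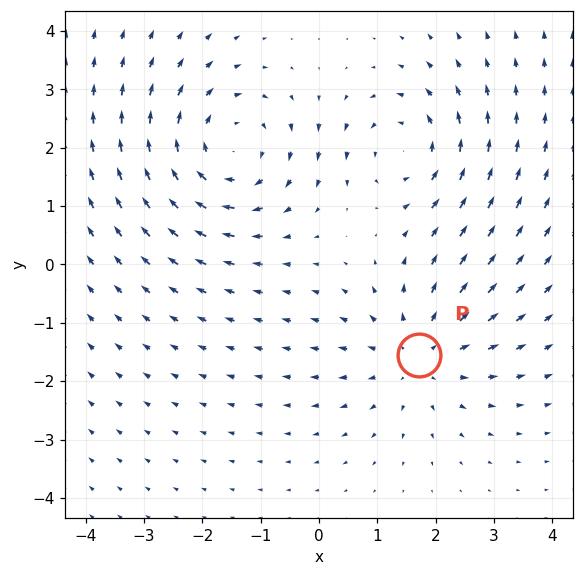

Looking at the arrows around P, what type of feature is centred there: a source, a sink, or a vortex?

At P (1.7, -1.6) the arrows spread outward. Divergence about +3, curl ≈0 — positive divergence with near-zero curl is a source.

source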